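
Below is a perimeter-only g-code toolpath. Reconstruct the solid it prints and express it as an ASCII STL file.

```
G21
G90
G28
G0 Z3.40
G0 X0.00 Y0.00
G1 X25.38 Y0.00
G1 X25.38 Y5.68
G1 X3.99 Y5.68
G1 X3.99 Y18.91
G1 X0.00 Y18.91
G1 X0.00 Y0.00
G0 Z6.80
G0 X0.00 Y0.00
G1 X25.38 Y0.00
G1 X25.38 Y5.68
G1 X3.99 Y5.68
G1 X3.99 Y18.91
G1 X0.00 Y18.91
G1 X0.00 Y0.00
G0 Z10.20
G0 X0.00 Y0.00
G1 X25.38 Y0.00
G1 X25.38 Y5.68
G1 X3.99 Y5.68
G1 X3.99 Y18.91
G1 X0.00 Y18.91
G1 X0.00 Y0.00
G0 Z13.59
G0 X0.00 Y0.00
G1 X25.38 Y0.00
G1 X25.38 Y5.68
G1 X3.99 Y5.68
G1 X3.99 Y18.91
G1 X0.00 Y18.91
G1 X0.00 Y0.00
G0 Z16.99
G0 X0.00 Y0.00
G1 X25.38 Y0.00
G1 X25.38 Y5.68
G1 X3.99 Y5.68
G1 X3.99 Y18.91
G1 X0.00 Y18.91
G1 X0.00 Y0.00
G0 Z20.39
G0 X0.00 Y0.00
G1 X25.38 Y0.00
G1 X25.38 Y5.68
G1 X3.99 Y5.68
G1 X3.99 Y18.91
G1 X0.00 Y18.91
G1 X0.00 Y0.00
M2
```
solid part
  facet normal 0.0000 0.0000 -1.0000
    outer loop
      vertex 25.38 5.68 0.00
      vertex 25.38 0.00 0.00
      vertex 0.00 0.00 0.00
    endloop
  endfacet
  facet normal 0.0000 0.0000 -1.0000
    outer loop
      vertex 3.99 5.68 0.00
      vertex 25.38 5.68 0.00
      vertex 0.00 0.00 0.00
    endloop
  endfacet
  facet normal 0.0000 0.0000 -1.0000
    outer loop
      vertex 3.99 18.91 0.00
      vertex 3.99 5.68 0.00
      vertex 0.00 0.00 0.00
    endloop
  endfacet
  facet normal 0.0000 0.0000 -1.0000
    outer loop
      vertex 0.00 18.91 0.00
      vertex 3.99 18.91 0.00
      vertex 0.00 0.00 0.00
    endloop
  endfacet
  facet normal 0.0000 0.0000 1.0000
    outer loop
      vertex 0.00 0.00 20.39
      vertex 25.38 0.00 20.39
      vertex 25.38 5.68 20.39
    endloop
  endfacet
  facet normal 0.0000 0.0000 1.0000
    outer loop
      vertex 0.00 0.00 20.39
      vertex 25.38 5.68 20.39
      vertex 3.99 5.68 20.39
    endloop
  endfacet
  facet normal 0.0000 0.0000 1.0000
    outer loop
      vertex 0.00 0.00 20.39
      vertex 3.99 5.68 20.39
      vertex 3.99 18.91 20.39
    endloop
  endfacet
  facet normal 0.0000 0.0000 1.0000
    outer loop
      vertex 0.00 0.00 20.39
      vertex 3.99 18.91 20.39
      vertex 0.00 18.91 20.39
    endloop
  endfacet
  facet normal 0.0000 -1.0000 0.0000
    outer loop
      vertex 0.00 0.00 0.00
      vertex 25.38 0.00 0.00
      vertex 25.38 0.00 20.39
    endloop
  endfacet
  facet normal 0.0000 -1.0000 0.0000
    outer loop
      vertex 0.00 0.00 0.00
      vertex 25.38 0.00 20.39
      vertex 0.00 0.00 20.39
    endloop
  endfacet
  facet normal 1.0000 0.0000 0.0000
    outer loop
      vertex 25.38 0.00 0.00
      vertex 25.38 5.68 0.00
      vertex 25.38 5.68 20.39
    endloop
  endfacet
  facet normal 1.0000 0.0000 0.0000
    outer loop
      vertex 25.38 0.00 0.00
      vertex 25.38 5.68 20.39
      vertex 25.38 0.00 20.39
    endloop
  endfacet
  facet normal 0.0000 1.0000 0.0000
    outer loop
      vertex 25.38 5.68 0.00
      vertex 3.99 5.68 0.00
      vertex 3.99 5.68 20.39
    endloop
  endfacet
  facet normal 0.0000 1.0000 0.0000
    outer loop
      vertex 25.38 5.68 0.00
      vertex 3.99 5.68 20.39
      vertex 25.38 5.68 20.39
    endloop
  endfacet
  facet normal 1.0000 0.0000 0.0000
    outer loop
      vertex 3.99 5.68 0.00
      vertex 3.99 18.91 0.00
      vertex 3.99 18.91 20.39
    endloop
  endfacet
  facet normal 1.0000 0.0000 0.0000
    outer loop
      vertex 3.99 5.68 0.00
      vertex 3.99 18.91 20.39
      vertex 3.99 5.68 20.39
    endloop
  endfacet
  facet normal 0.0000 1.0000 0.0000
    outer loop
      vertex 3.99 18.91 0.00
      vertex 0.00 18.91 0.00
      vertex 0.00 18.91 20.39
    endloop
  endfacet
  facet normal 0.0000 1.0000 0.0000
    outer loop
      vertex 3.99 18.91 0.00
      vertex 0.00 18.91 20.39
      vertex 3.99 18.91 20.39
    endloop
  endfacet
  facet normal -1.0000 0.0000 0.0000
    outer loop
      vertex 0.00 18.91 0.00
      vertex 0.00 0.00 0.00
      vertex 0.00 0.00 20.39
    endloop
  endfacet
  facet normal -1.0000 0.0000 0.0000
    outer loop
      vertex 0.00 18.91 0.00
      vertex 0.00 0.00 20.39
      vertex 0.00 18.91 20.39
    endloop
  endfacet
endsolid part

The G0 Z moves step by Δz≈3.40 mm. Every layer's G1 loop is the same polygon, so the solid is a straight extrusion of it from z=0 to z≈20.4. Closing with flat bottom and top caps and triangulating gives 20 facets — an L-shaped prism: outer 25.4 × 18.9 mm, arm thicknesses ≈ 5.68 mm (horizontal) and 3.99 mm (vertical), extruded 20.4 mm in z.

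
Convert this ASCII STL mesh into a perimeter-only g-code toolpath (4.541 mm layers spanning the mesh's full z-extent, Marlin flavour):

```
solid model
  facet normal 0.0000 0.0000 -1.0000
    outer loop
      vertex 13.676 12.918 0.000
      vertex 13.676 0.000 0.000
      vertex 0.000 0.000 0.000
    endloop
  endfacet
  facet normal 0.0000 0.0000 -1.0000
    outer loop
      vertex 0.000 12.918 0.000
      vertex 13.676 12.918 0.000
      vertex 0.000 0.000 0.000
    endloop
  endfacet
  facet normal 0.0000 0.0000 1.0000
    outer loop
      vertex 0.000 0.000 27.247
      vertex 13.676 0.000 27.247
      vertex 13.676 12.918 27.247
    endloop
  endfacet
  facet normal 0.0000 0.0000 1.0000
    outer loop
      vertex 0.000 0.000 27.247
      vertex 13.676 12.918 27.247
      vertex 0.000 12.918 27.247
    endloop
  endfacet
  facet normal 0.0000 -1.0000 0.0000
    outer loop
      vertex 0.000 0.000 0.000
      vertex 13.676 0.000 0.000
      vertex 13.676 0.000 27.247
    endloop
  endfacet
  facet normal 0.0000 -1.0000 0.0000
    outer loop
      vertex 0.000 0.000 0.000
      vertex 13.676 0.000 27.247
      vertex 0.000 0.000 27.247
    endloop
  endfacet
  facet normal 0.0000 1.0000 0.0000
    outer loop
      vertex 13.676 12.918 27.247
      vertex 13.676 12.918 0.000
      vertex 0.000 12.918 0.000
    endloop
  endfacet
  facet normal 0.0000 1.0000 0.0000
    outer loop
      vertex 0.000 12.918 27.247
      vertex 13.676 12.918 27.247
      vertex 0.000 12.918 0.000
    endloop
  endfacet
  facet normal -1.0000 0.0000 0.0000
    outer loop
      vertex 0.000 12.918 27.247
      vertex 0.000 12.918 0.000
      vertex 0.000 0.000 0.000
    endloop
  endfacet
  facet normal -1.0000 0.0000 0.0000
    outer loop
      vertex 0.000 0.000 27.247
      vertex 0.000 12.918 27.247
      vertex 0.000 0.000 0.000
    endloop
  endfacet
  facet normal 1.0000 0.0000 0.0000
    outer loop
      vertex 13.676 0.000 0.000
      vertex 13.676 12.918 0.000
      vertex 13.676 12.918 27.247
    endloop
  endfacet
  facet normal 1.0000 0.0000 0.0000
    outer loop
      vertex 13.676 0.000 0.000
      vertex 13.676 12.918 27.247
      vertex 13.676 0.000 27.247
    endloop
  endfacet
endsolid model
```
; perimeter-only toolpath
G21 ; units = mm
G90 ; absolute positioning
G28 ; home
; layer 1
G0 Z4.541
G0 X0.000 Y0.000
G1 X13.676 Y0.000
G1 X13.676 Y12.918
G1 X0.000 Y12.918
G1 X0.000 Y0.000
; layer 2
G0 Z9.082
G0 X0.000 Y0.000
G1 X13.676 Y0.000
G1 X13.676 Y12.918
G1 X0.000 Y12.918
G1 X0.000 Y0.000
; layer 3
G0 Z13.623
G0 X0.000 Y0.000
G1 X13.676 Y0.000
G1 X13.676 Y12.918
G1 X0.000 Y12.918
G1 X0.000 Y0.000
; layer 4
G0 Z18.165
G0 X0.000 Y0.000
G1 X13.676 Y0.000
G1 X13.676 Y12.918
G1 X0.000 Y12.918
G1 X0.000 Y0.000
; layer 5
G0 Z22.706
G0 X0.000 Y0.000
G1 X13.676 Y0.000
G1 X13.676 Y12.918
G1 X0.000 Y12.918
G1 X0.000 Y0.000
; layer 6
G0 Z27.247
G0 X0.000 Y0.000
G1 X13.676 Y0.000
G1 X13.676 Y12.918
G1 X0.000 Y12.918
G1 X0.000 Y0.000
M2 ; end

The solid is a rectangular box, roughly 13.7 × 12.9 mm footprint and 27.2 mm tall. Slicing at Δz = 4.541 mm — 6 equal slices spanning the solid's height, so layer i sits at z = i·h/6 — gives 6 non-empty perimeters. Each is a 4-segment closed polygon; G0 lifts to the layer z and rapids to the start vertex, then G1 traces the edges.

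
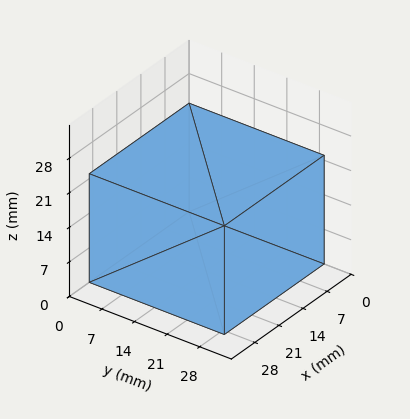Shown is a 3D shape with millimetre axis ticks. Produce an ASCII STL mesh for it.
Reading the render: the shape is a rectangular box, roughly 29 × 29 mm footprint and 22 mm tall (dimensions read to the nearest mm from the axis ticks). For the STL, each face is triangulated and given an outward normal.

solid part
  facet normal 0.0000 0.0000 -1.0000
    outer loop
      vertex 29.0 29.0 0.0
      vertex 29.0 0.0 0.0
      vertex 0.0 0.0 0.0
    endloop
  endfacet
  facet normal 0.0000 0.0000 -1.0000
    outer loop
      vertex 0.0 29.0 0.0
      vertex 29.0 29.0 0.0
      vertex 0.0 0.0 0.0
    endloop
  endfacet
  facet normal 0.0000 0.0000 1.0000
    outer loop
      vertex 0.0 0.0 22.0
      vertex 29.0 0.0 22.0
      vertex 29.0 29.0 22.0
    endloop
  endfacet
  facet normal 0.0000 0.0000 1.0000
    outer loop
      vertex 0.0 0.0 22.0
      vertex 29.0 29.0 22.0
      vertex 0.0 29.0 22.0
    endloop
  endfacet
  facet normal 0.0000 -1.0000 0.0000
    outer loop
      vertex 0.0 0.0 0.0
      vertex 29.0 0.0 0.0
      vertex 29.0 0.0 22.0
    endloop
  endfacet
  facet normal 0.0000 -1.0000 0.0000
    outer loop
      vertex 0.0 0.0 0.0
      vertex 29.0 0.0 22.0
      vertex 0.0 0.0 22.0
    endloop
  endfacet
  facet normal 0.0000 1.0000 0.0000
    outer loop
      vertex 29.0 29.0 22.0
      vertex 29.0 29.0 0.0
      vertex 0.0 29.0 0.0
    endloop
  endfacet
  facet normal 0.0000 1.0000 0.0000
    outer loop
      vertex 0.0 29.0 22.0
      vertex 29.0 29.0 22.0
      vertex 0.0 29.0 0.0
    endloop
  endfacet
  facet normal -1.0000 0.0000 0.0000
    outer loop
      vertex 0.0 29.0 22.0
      vertex 0.0 29.0 0.0
      vertex 0.0 0.0 0.0
    endloop
  endfacet
  facet normal -1.0000 0.0000 0.0000
    outer loop
      vertex 0.0 0.0 22.0
      vertex 0.0 29.0 22.0
      vertex 0.0 0.0 0.0
    endloop
  endfacet
  facet normal 1.0000 0.0000 0.0000
    outer loop
      vertex 29.0 0.0 0.0
      vertex 29.0 29.0 0.0
      vertex 29.0 29.0 22.0
    endloop
  endfacet
  facet normal 1.0000 0.0000 0.0000
    outer loop
      vertex 29.0 0.0 0.0
      vertex 29.0 29.0 22.0
      vertex 29.0 0.0 22.0
    endloop
  endfacet
endsolid part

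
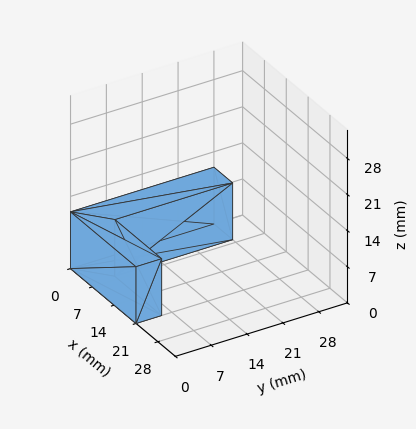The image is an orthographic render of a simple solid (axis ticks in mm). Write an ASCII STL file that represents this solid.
Reading the render: the shape is an L-shaped prism: outer 21 × 28 mm, arm thicknesses ≈ 5 mm (horizontal) and 6 mm (vertical), extruded 11 mm in z (dimensions read to the nearest mm from the axis ticks). For the STL, each face is triangulated and given an outward normal.

solid part
  facet normal 0.0000 0.0000 -1.0000
    outer loop
      vertex 21.0 5.0 0.0
      vertex 21.0 0.0 0.0
      vertex 0.0 0.0 0.0
    endloop
  endfacet
  facet normal 0.0000 0.0000 -1.0000
    outer loop
      vertex 6.0 5.0 0.0
      vertex 21.0 5.0 0.0
      vertex 0.0 0.0 0.0
    endloop
  endfacet
  facet normal 0.0000 0.0000 -1.0000
    outer loop
      vertex 6.0 28.0 0.0
      vertex 6.0 5.0 0.0
      vertex 0.0 0.0 0.0
    endloop
  endfacet
  facet normal 0.0000 0.0000 -1.0000
    outer loop
      vertex 0.0 28.0 0.0
      vertex 6.0 28.0 0.0
      vertex 0.0 0.0 0.0
    endloop
  endfacet
  facet normal 0.0000 0.0000 1.0000
    outer loop
      vertex 0.0 0.0 11.0
      vertex 21.0 0.0 11.0
      vertex 21.0 5.0 11.0
    endloop
  endfacet
  facet normal 0.0000 0.0000 1.0000
    outer loop
      vertex 0.0 0.0 11.0
      vertex 21.0 5.0 11.0
      vertex 6.0 5.0 11.0
    endloop
  endfacet
  facet normal 0.0000 0.0000 1.0000
    outer loop
      vertex 0.0 0.0 11.0
      vertex 6.0 5.0 11.0
      vertex 6.0 28.0 11.0
    endloop
  endfacet
  facet normal 0.0000 0.0000 1.0000
    outer loop
      vertex 0.0 0.0 11.0
      vertex 6.0 28.0 11.0
      vertex 0.0 28.0 11.0
    endloop
  endfacet
  facet normal 0.0000 -1.0000 0.0000
    outer loop
      vertex 0.0 0.0 0.0
      vertex 21.0 0.0 0.0
      vertex 21.0 0.0 11.0
    endloop
  endfacet
  facet normal 0.0000 -1.0000 0.0000
    outer loop
      vertex 0.0 0.0 0.0
      vertex 21.0 0.0 11.0
      vertex 0.0 0.0 11.0
    endloop
  endfacet
  facet normal 1.0000 0.0000 0.0000
    outer loop
      vertex 21.0 0.0 0.0
      vertex 21.0 5.0 0.0
      vertex 21.0 5.0 11.0
    endloop
  endfacet
  facet normal 1.0000 0.0000 0.0000
    outer loop
      vertex 21.0 0.0 0.0
      vertex 21.0 5.0 11.0
      vertex 21.0 0.0 11.0
    endloop
  endfacet
  facet normal 0.0000 1.0000 0.0000
    outer loop
      vertex 21.0 5.0 0.0
      vertex 6.0 5.0 0.0
      vertex 6.0 5.0 11.0
    endloop
  endfacet
  facet normal 0.0000 1.0000 0.0000
    outer loop
      vertex 21.0 5.0 0.0
      vertex 6.0 5.0 11.0
      vertex 21.0 5.0 11.0
    endloop
  endfacet
  facet normal 1.0000 0.0000 0.0000
    outer loop
      vertex 6.0 5.0 0.0
      vertex 6.0 28.0 0.0
      vertex 6.0 28.0 11.0
    endloop
  endfacet
  facet normal 1.0000 0.0000 0.0000
    outer loop
      vertex 6.0 5.0 0.0
      vertex 6.0 28.0 11.0
      vertex 6.0 5.0 11.0
    endloop
  endfacet
  facet normal 0.0000 1.0000 0.0000
    outer loop
      vertex 6.0 28.0 0.0
      vertex 0.0 28.0 0.0
      vertex 0.0 28.0 11.0
    endloop
  endfacet
  facet normal 0.0000 1.0000 0.0000
    outer loop
      vertex 6.0 28.0 0.0
      vertex 0.0 28.0 11.0
      vertex 6.0 28.0 11.0
    endloop
  endfacet
  facet normal -1.0000 0.0000 0.0000
    outer loop
      vertex 0.0 28.0 0.0
      vertex 0.0 0.0 0.0
      vertex 0.0 0.0 11.0
    endloop
  endfacet
  facet normal -1.0000 0.0000 0.0000
    outer loop
      vertex 0.0 28.0 0.0
      vertex 0.0 0.0 11.0
      vertex 0.0 28.0 11.0
    endloop
  endfacet
endsolid part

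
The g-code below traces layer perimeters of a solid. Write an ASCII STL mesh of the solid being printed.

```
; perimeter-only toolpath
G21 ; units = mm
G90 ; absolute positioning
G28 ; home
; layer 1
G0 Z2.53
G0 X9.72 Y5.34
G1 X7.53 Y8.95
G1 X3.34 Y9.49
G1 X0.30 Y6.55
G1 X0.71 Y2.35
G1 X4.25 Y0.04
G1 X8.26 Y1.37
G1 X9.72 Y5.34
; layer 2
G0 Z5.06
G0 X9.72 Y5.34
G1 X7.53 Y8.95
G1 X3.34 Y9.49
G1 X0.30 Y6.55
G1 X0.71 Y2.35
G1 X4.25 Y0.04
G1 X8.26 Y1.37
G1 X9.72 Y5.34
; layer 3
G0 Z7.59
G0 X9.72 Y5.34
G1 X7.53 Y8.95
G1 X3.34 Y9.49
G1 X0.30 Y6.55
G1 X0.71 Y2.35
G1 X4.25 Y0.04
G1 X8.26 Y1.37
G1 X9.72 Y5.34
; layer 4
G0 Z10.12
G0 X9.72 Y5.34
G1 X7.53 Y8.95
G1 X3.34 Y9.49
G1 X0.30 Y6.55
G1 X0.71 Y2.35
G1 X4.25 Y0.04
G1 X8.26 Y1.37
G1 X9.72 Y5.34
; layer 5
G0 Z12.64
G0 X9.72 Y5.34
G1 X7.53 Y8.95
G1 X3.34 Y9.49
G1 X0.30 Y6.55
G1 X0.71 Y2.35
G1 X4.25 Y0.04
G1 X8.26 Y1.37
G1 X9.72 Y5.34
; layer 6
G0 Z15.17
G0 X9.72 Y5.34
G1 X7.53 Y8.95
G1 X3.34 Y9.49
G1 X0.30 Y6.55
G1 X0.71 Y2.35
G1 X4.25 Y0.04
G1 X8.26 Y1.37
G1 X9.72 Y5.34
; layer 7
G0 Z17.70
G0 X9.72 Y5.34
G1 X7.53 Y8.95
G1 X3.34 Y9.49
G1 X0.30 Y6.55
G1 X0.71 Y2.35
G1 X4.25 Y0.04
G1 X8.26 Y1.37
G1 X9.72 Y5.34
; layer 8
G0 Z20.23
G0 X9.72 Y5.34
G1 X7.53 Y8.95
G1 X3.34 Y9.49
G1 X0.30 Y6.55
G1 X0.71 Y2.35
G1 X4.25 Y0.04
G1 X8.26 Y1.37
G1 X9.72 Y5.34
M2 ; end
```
solid part
  facet normal 0.0000 0.0000 -1.0000
    outer loop
      vertex 3.34 9.49 0.00
      vertex 7.53 8.95 0.00
      vertex 9.72 5.34 0.00
    endloop
  endfacet
  facet normal 0.0000 0.0000 -1.0000
    outer loop
      vertex 0.30 6.55 0.00
      vertex 3.34 9.49 0.00
      vertex 9.72 5.34 0.00
    endloop
  endfacet
  facet normal 0.0000 0.0000 -1.0000
    outer loop
      vertex 0.71 2.35 0.00
      vertex 0.30 6.55 0.00
      vertex 9.72 5.34 0.00
    endloop
  endfacet
  facet normal 0.0000 0.0000 -1.0000
    outer loop
      vertex 4.25 0.04 0.00
      vertex 0.71 2.35 0.00
      vertex 9.72 5.34 0.00
    endloop
  endfacet
  facet normal 0.0000 0.0000 -1.0000
    outer loop
      vertex 8.26 1.37 0.00
      vertex 4.25 0.04 0.00
      vertex 9.72 5.34 0.00
    endloop
  endfacet
  facet normal 0.0000 0.0000 1.0000
    outer loop
      vertex 9.72 5.34 20.23
      vertex 7.53 8.95 20.23
      vertex 3.34 9.49 20.23
    endloop
  endfacet
  facet normal 0.0000 0.0000 1.0000
    outer loop
      vertex 9.72 5.34 20.23
      vertex 3.34 9.49 20.23
      vertex 0.30 6.55 20.23
    endloop
  endfacet
  facet normal 0.0000 0.0000 1.0000
    outer loop
      vertex 9.72 5.34 20.23
      vertex 0.30 6.55 20.23
      vertex 0.71 2.35 20.23
    endloop
  endfacet
  facet normal 0.0000 0.0000 1.0000
    outer loop
      vertex 9.72 5.34 20.23
      vertex 0.71 2.35 20.23
      vertex 4.25 0.04 20.23
    endloop
  endfacet
  facet normal 0.0000 0.0000 1.0000
    outer loop
      vertex 9.72 5.34 20.23
      vertex 4.25 0.04 20.23
      vertex 8.26 1.37 20.23
    endloop
  endfacet
  facet normal 0.8550 0.5187 0.0000
    outer loop
      vertex 9.72 5.34 0.00
      vertex 7.53 8.95 0.00
      vertex 7.53 8.95 20.23
    endloop
  endfacet
  facet normal 0.8550 0.5187 0.0000
    outer loop
      vertex 9.72 5.34 0.00
      vertex 7.53 8.95 20.23
      vertex 9.72 5.34 20.23
    endloop
  endfacet
  facet normal 0.1278 0.9918 0.0000
    outer loop
      vertex 7.53 8.95 0.00
      vertex 3.34 9.49 0.00
      vertex 3.34 9.49 20.23
    endloop
  endfacet
  facet normal 0.1278 0.9918 0.0000
    outer loop
      vertex 7.53 8.95 0.00
      vertex 3.34 9.49 20.23
      vertex 7.53 8.95 20.23
    endloop
  endfacet
  facet normal -0.6952 0.7188 0.0000
    outer loop
      vertex 3.34 9.49 0.00
      vertex 0.30 6.55 0.00
      vertex 0.30 6.55 20.23
    endloop
  endfacet
  facet normal -0.6952 0.7188 0.0000
    outer loop
      vertex 3.34 9.49 0.00
      vertex 0.30 6.55 20.23
      vertex 3.34 9.49 20.23
    endloop
  endfacet
  facet normal -0.9953 -0.0972 0.0000
    outer loop
      vertex 0.30 6.55 0.00
      vertex 0.71 2.35 0.00
      vertex 0.71 2.35 20.23
    endloop
  endfacet
  facet normal -0.9953 -0.0972 0.0000
    outer loop
      vertex 0.30 6.55 0.00
      vertex 0.71 2.35 20.23
      vertex 0.30 6.55 20.23
    endloop
  endfacet
  facet normal -0.5465 -0.8375 0.0000
    outer loop
      vertex 0.71 2.35 0.00
      vertex 4.25 0.04 0.00
      vertex 4.25 0.04 20.23
    endloop
  endfacet
  facet normal -0.5465 -0.8375 0.0000
    outer loop
      vertex 0.71 2.35 0.00
      vertex 4.25 0.04 20.23
      vertex 0.71 2.35 20.23
    endloop
  endfacet
  facet normal 0.3148 -0.9492 0.0000
    outer loop
      vertex 4.25 0.04 0.00
      vertex 8.26 1.37 0.00
      vertex 8.26 1.37 20.23
    endloop
  endfacet
  facet normal 0.3148 -0.9492 0.0000
    outer loop
      vertex 4.25 0.04 0.00
      vertex 8.26 1.37 20.23
      vertex 4.25 0.04 20.23
    endloop
  endfacet
  facet normal 0.9385 -0.3452 0.0000
    outer loop
      vertex 8.26 1.37 0.00
      vertex 9.72 5.34 0.00
      vertex 9.72 5.34 20.23
    endloop
  endfacet
  facet normal 0.9385 -0.3452 0.0000
    outer loop
      vertex 8.26 1.37 0.00
      vertex 9.72 5.34 20.23
      vertex 8.26 1.37 20.23
    endloop
  endfacet
endsolid part

The G0 Z moves step by Δz≈2.53 mm. Every layer's G1 loop is the same polygon, so the solid is a straight extrusion of it from z=0 to z≈20.2. Closing with flat bottom and top caps and triangulating gives 24 facets — a regular 7-sided prism (a cylinder approximated with 7 flat sides), circumscribed radius ≈ 4.87 mm, height ≈ 20.2 mm.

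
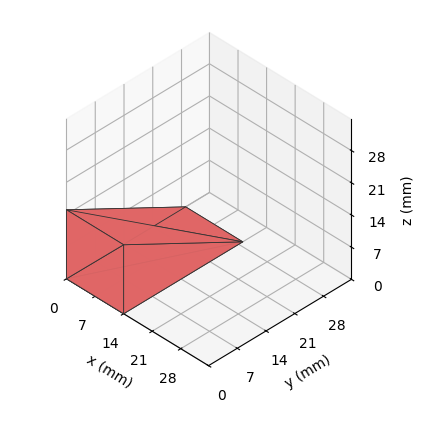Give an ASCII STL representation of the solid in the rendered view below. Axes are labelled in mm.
Reading the render: the shape is a wedge (ramp): 14 × 29 mm base, rising to 15 mm along the y=0 edge and sloping linearly to z=0 at y=29 (dimensions read to the nearest mm from the axis ticks). For the STL, each face is triangulated and given an outward normal.

solid part
  facet normal 0.0000 0.0000 -1.0000
    outer loop
      vertex 14.0 29.0 0.0
      vertex 14.0 0.0 0.0
      vertex 0.0 0.0 0.0
    endloop
  endfacet
  facet normal 0.0000 0.0000 -1.0000
    outer loop
      vertex 0.0 29.0 0.0
      vertex 14.0 29.0 0.0
      vertex 0.0 0.0 0.0
    endloop
  endfacet
  facet normal 0.0000 -1.0000 0.0000
    outer loop
      vertex 0.0 0.0 0.0
      vertex 14.0 0.0 0.0
      vertex 14.0 0.0 15.0
    endloop
  endfacet
  facet normal 0.0000 -1.0000 0.0000
    outer loop
      vertex 0.0 0.0 0.0
      vertex 14.0 0.0 15.0
      vertex 0.0 0.0 15.0
    endloop
  endfacet
  facet normal 0.0000 0.4594 0.8882
    outer loop
      vertex 0.0 0.0 15.0
      vertex 14.0 0.0 15.0
      vertex 14.0 29.0 0.0
    endloop
  endfacet
  facet normal 0.0000 0.4594 0.8882
    outer loop
      vertex 0.0 0.0 15.0
      vertex 14.0 29.0 0.0
      vertex 0.0 29.0 0.0
    endloop
  endfacet
  facet normal -1.0000 0.0000 0.0000
    outer loop
      vertex 0.0 0.0 15.0
      vertex 0.0 29.0 0.0
      vertex 0.0 0.0 0.0
    endloop
  endfacet
  facet normal 1.0000 0.0000 0.0000
    outer loop
      vertex 14.0 0.0 0.0
      vertex 14.0 29.0 0.0
      vertex 14.0 0.0 15.0
    endloop
  endfacet
endsolid part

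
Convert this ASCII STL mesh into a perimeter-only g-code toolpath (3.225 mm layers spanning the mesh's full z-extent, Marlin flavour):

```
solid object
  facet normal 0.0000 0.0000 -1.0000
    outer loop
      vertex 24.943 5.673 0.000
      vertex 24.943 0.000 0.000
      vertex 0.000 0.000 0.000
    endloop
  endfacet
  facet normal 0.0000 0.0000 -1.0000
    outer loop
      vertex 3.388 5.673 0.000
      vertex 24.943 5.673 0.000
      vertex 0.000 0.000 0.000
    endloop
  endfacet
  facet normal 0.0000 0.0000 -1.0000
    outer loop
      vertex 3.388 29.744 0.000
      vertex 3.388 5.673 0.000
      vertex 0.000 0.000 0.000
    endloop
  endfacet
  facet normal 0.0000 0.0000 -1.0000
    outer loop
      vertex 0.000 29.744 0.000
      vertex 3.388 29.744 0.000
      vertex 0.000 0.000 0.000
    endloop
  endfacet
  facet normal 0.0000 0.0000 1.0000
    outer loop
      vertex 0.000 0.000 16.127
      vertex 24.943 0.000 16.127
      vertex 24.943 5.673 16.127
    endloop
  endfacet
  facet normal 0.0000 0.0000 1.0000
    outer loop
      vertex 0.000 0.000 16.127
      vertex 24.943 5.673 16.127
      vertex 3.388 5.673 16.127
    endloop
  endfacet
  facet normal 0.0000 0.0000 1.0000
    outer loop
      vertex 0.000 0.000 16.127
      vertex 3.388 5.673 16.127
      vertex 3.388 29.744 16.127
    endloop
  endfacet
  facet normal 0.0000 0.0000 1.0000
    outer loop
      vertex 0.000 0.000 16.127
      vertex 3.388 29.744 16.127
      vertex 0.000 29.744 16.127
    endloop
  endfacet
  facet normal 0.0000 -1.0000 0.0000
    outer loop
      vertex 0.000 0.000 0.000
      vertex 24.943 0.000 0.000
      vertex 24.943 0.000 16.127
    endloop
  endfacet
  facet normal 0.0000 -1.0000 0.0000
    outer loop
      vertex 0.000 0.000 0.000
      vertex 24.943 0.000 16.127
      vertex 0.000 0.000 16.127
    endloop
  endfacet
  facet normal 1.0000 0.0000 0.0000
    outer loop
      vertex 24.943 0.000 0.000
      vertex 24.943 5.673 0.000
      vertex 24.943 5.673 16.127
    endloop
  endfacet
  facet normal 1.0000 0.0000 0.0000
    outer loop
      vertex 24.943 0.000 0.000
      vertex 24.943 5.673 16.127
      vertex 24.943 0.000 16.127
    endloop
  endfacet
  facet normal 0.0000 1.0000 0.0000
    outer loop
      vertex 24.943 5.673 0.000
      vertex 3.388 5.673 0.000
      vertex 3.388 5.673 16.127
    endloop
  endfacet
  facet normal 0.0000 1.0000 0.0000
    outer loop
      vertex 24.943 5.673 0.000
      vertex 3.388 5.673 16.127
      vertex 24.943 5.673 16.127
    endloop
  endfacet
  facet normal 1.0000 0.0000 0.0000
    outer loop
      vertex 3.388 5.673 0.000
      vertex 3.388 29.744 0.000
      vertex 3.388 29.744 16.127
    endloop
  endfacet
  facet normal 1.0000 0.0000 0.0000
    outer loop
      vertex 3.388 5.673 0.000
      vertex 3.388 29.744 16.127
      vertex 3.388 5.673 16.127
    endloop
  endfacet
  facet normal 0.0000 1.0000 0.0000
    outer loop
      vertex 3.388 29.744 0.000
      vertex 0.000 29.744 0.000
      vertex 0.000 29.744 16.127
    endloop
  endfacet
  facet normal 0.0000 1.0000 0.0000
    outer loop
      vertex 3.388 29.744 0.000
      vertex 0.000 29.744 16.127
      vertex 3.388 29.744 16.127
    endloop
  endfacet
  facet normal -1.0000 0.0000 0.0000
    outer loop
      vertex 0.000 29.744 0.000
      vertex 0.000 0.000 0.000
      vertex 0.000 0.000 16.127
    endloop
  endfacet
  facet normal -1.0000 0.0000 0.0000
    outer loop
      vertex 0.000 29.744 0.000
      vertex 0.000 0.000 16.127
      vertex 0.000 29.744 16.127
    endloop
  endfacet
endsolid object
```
; perimeter-only toolpath
G21 ; units = mm
G90 ; absolute positioning
G28 ; home
; layer 1
G0 Z3.225
G0 X0.000 Y0.000
G1 X24.943 Y0.000
G1 X24.943 Y5.673
G1 X3.388 Y5.673
G1 X3.388 Y29.744
G1 X0.000 Y29.744
G1 X0.000 Y0.000
; layer 2
G0 Z6.451
G0 X0.000 Y0.000
G1 X24.943 Y0.000
G1 X24.943 Y5.673
G1 X3.388 Y5.673
G1 X3.388 Y29.744
G1 X0.000 Y29.744
G1 X0.000 Y0.000
; layer 3
G0 Z9.676
G0 X0.000 Y0.000
G1 X24.943 Y0.000
G1 X24.943 Y5.673
G1 X3.388 Y5.673
G1 X3.388 Y29.744
G1 X0.000 Y29.744
G1 X0.000 Y0.000
; layer 4
G0 Z12.902
G0 X0.000 Y0.000
G1 X24.943 Y0.000
G1 X24.943 Y5.673
G1 X3.388 Y5.673
G1 X3.388 Y29.744
G1 X0.000 Y29.744
G1 X0.000 Y0.000
; layer 5
G0 Z16.127
G0 X0.000 Y0.000
G1 X24.943 Y0.000
G1 X24.943 Y5.673
G1 X3.388 Y5.673
G1 X3.388 Y29.744
G1 X0.000 Y29.744
G1 X0.000 Y0.000
M2 ; end

The solid is an L-shaped prism: outer 24.9 × 29.7 mm, arm thicknesses ≈ 5.67 mm (horizontal) and 3.39 mm (vertical), extruded 16.1 mm in z. Slicing at Δz = 3.225 mm — 5 equal slices spanning the solid's height, so layer i sits at z = i·h/5 — gives 5 non-empty perimeters. Each is a 6-segment closed polygon; G0 lifts to the layer z and rapids to the start vertex, then G1 traces the edges.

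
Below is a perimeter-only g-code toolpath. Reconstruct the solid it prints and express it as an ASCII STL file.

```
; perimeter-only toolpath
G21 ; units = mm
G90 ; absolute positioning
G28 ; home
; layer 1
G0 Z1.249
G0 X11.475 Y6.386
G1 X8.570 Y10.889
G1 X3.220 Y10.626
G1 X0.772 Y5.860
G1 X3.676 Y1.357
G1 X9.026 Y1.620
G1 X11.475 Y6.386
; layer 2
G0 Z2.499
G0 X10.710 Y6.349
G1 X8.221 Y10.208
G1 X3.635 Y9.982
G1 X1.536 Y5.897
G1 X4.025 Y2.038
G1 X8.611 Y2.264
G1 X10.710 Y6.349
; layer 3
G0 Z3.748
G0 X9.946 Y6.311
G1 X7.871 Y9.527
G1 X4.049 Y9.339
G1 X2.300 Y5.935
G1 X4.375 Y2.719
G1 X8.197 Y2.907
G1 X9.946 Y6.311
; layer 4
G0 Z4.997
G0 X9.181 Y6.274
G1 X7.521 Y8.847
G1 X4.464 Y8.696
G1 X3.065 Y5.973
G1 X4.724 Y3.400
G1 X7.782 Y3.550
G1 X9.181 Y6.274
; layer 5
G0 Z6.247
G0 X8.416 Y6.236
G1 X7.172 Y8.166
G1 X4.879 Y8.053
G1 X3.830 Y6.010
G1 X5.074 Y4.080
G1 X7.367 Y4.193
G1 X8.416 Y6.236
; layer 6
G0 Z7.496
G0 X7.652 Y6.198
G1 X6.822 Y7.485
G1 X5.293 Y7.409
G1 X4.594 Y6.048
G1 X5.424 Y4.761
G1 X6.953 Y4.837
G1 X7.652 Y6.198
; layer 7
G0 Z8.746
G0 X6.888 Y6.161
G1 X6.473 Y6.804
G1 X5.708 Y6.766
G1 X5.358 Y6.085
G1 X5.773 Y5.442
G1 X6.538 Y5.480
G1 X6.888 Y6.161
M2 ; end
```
solid part
  facet normal 0.0000 0.0000 -1.0000
    outer loop
      vertex 2.805 11.269 0.000
      vertex 8.920 11.570 0.000
      vertex 12.239 6.424 0.000
    endloop
  endfacet
  facet normal 0.0000 0.0000 -1.0000
    outer loop
      vertex 0.007 5.822 0.000
      vertex 2.805 11.269 0.000
      vertex 12.239 6.424 0.000
    endloop
  endfacet
  facet normal 0.0000 0.0000 -1.0000
    outer loop
      vertex 3.326 0.676 0.000
      vertex 0.007 5.822 0.000
      vertex 12.239 6.424 0.000
    endloop
  endfacet
  facet normal 0.0000 0.0000 -1.0000
    outer loop
      vertex 9.441 0.977 0.000
      vertex 3.326 0.676 0.000
      vertex 12.239 6.424 0.000
    endloop
  endfacet
  facet normal 0.7424 0.4788 0.4687
    outer loop
      vertex 12.239 6.424 0.000
      vertex 8.920 11.570 0.000
      vertex 6.123 6.123 9.995
    endloop
  endfacet
  facet normal -0.0434 0.8823 0.4687
    outer loop
      vertex 8.920 11.570 0.000
      vertex 2.805 11.269 0.000
      vertex 6.123 6.123 9.995
    endloop
  endfacet
  facet normal -0.7858 0.4036 0.4687
    outer loop
      vertex 2.805 11.269 0.000
      vertex 0.007 5.822 0.000
      vertex 6.123 6.123 9.995
    endloop
  endfacet
  facet normal -0.7424 -0.4788 0.4687
    outer loop
      vertex 0.007 5.822 0.000
      vertex 3.326 0.676 0.000
      vertex 6.123 6.123 9.995
    endloop
  endfacet
  facet normal 0.0434 -0.8823 0.4687
    outer loop
      vertex 3.326 0.676 0.000
      vertex 9.441 0.977 0.000
      vertex 6.123 6.123 9.995
    endloop
  endfacet
  facet normal 0.7858 -0.4036 0.4687
    outer loop
      vertex 9.441 0.977 0.000
      vertex 12.239 6.424 0.000
      vertex 6.123 6.123 9.995
    endloop
  endfacet
endsolid part

The G0 Z moves step by Δz≈1.249 mm. The G1 loops shrink linearly with z, so the solid tapers from its base footprint up to z≈9.99. Closing with a flat bottom cap and the tapered top and triangulating gives 10 facets — a regular 6-sided pyramid, base circumscribed radius ≈ 6.12 mm, apex at z ≈ 9.99 mm.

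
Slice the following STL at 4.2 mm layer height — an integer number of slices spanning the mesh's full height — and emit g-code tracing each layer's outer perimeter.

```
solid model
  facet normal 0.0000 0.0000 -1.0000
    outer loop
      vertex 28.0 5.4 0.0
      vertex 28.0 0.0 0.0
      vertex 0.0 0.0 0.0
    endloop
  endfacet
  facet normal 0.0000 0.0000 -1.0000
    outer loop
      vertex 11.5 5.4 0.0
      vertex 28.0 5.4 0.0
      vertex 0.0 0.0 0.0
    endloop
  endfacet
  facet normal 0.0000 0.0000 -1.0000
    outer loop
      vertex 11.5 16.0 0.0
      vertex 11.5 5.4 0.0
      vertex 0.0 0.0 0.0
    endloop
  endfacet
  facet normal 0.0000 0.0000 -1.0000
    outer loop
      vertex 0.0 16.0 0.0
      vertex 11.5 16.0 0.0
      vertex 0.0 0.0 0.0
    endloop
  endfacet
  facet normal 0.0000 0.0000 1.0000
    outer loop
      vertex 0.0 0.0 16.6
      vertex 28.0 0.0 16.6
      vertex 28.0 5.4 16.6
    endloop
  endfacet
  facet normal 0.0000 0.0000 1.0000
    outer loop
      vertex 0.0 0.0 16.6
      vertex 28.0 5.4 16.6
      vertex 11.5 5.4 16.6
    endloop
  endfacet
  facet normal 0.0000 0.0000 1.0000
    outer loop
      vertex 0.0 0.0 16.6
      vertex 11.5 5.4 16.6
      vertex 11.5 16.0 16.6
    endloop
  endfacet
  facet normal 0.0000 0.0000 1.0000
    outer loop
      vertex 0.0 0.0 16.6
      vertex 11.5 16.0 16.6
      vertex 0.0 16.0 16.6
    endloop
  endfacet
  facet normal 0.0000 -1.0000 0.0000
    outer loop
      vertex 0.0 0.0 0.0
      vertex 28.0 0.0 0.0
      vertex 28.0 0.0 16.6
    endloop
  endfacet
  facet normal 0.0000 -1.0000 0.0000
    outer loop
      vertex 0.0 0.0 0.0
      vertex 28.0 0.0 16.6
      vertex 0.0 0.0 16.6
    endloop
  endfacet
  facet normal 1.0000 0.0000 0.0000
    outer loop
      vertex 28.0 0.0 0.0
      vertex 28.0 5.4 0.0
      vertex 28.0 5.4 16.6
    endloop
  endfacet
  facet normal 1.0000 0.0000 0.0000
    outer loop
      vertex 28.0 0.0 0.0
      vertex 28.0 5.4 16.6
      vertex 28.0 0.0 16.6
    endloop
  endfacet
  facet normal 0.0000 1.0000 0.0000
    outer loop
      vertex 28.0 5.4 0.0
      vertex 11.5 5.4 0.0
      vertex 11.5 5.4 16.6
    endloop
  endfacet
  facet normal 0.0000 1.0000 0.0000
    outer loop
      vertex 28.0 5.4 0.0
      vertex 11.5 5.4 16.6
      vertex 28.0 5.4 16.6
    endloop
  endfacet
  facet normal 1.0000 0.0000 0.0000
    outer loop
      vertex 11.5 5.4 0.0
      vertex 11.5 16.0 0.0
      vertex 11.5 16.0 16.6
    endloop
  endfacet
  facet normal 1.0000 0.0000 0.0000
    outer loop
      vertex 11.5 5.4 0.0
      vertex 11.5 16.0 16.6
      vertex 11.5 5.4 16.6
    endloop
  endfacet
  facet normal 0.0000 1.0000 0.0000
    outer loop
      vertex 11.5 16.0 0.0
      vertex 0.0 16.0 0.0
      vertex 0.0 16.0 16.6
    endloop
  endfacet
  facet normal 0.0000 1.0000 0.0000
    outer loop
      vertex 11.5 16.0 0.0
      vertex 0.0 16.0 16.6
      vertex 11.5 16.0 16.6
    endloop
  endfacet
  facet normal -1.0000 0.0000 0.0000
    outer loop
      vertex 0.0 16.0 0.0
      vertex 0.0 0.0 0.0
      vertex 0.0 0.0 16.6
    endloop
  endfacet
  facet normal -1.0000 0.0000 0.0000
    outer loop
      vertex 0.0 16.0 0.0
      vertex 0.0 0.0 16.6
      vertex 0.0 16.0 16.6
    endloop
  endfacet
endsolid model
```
; perimeter-only toolpath
G21 ; units = mm
G90 ; absolute positioning
G28 ; home
; layer 1
G0 Z4.2
G0 X0.0 Y0.0
G1 X28.0 Y0.0
G1 X28.0 Y5.4
G1 X11.5 Y5.4
G1 X11.5 Y16.0
G1 X0.0 Y16.0
G1 X0.0 Y0.0
; layer 2
G0 Z8.3
G0 X0.0 Y0.0
G1 X28.0 Y0.0
G1 X28.0 Y5.4
G1 X11.5 Y5.4
G1 X11.5 Y16.0
G1 X0.0 Y16.0
G1 X0.0 Y0.0
; layer 3
G0 Z12.5
G0 X0.0 Y0.0
G1 X28.0 Y0.0
G1 X28.0 Y5.4
G1 X11.5 Y5.4
G1 X11.5 Y16.0
G1 X0.0 Y16.0
G1 X0.0 Y0.0
; layer 4
G0 Z16.6
G0 X0.0 Y0.0
G1 X28.0 Y0.0
G1 X28.0 Y5.4
G1 X11.5 Y5.4
G1 X11.5 Y16.0
G1 X0.0 Y16.0
G1 X0.0 Y0.0
M2 ; end

The solid is an L-shaped prism: outer 28 × 16 mm, arm thicknesses ≈ 5.4 mm (horizontal) and 11.5 mm (vertical), extruded 16.6 mm in z. Slicing at Δz = 4.2 mm — 4 equal slices spanning the solid's height, so layer i sits at z = i·h/4 — gives 4 non-empty perimeters. Each is a 6-segment closed polygon; G0 lifts to the layer z and rapids to the start vertex, then G1 traces the edges.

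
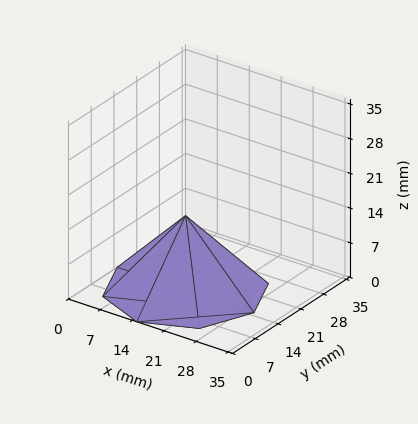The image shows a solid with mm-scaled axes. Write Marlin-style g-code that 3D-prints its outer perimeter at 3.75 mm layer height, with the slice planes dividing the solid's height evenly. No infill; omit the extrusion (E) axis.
Reading the render: the shape is a regular 8-sided pyramid, base circumscribed radius ≈ 15 mm, apex at z ≈ 15 mm (dimensions read to the nearest mm from the axis ticks). For the g-code, the solid's height is divided into equal slices at the stated Δz and each level perimeter traced with G1 moves after a G0 lift.

; perimeter-only toolpath
G21 ; units = mm
G90 ; absolute positioning
G28 ; home
; layer 1
G0 Z3.75
G0 X26.25 Y15.00
G1 X22.96 Y22.96
G1 X15.00 Y26.25
G1 X7.04 Y22.96
G1 X3.75 Y15.00
G1 X7.04 Y7.04
G1 X15.00 Y3.75
G1 X22.96 Y7.04
G1 X26.25 Y15.00
; layer 2
G0 Z7.50
G0 X22.50 Y15.00
G1 X20.30 Y20.30
G1 X15.00 Y22.50
G1 X9.70 Y20.30
G1 X7.50 Y15.00
G1 X9.70 Y9.70
G1 X15.00 Y7.50
G1 X20.30 Y9.70
G1 X22.50 Y15.00
; layer 3
G0 Z11.25
G0 X18.75 Y15.00
G1 X17.65 Y17.65
G1 X15.00 Y18.75
G1 X12.35 Y17.65
G1 X11.25 Y15.00
G1 X12.35 Y12.35
G1 X15.00 Y11.25
G1 X17.65 Y12.35
G1 X18.75 Y15.00
M2 ; end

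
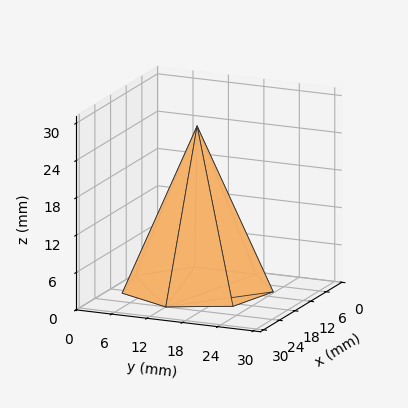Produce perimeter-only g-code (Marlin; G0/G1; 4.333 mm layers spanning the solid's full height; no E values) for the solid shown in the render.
Reading the render: the shape is a regular 7-sided pyramid, base circumscribed radius ≈ 12 mm, apex at z ≈ 26 mm (dimensions read to the nearest mm from the axis ticks). For the g-code, the solid's height is divided into equal slices at the stated Δz and each level perimeter traced with G1 moves after a G0 lift.

; perimeter-only toolpath
G21 ; units = mm
G90 ; absolute positioning
G28 ; home
; layer 1
G0 Z4.333
G0 X22.000 Y12.000
G1 X18.235 Y19.818
G1 X9.775 Y21.749
G1 X2.990 Y16.339
G1 X2.990 Y7.661
G1 X9.775 Y2.251
G1 X18.235 Y4.182
G1 X22.000 Y12.000
; layer 2
G0 Z8.667
G0 X20.000 Y12.000
G1 X16.988 Y18.255
G1 X10.220 Y19.799
G1 X4.792 Y15.471
G1 X4.792 Y8.529
G1 X10.220 Y4.201
G1 X16.988 Y5.745
G1 X20.000 Y12.000
; layer 3
G0 Z13.000
G0 X18.000 Y12.000
G1 X15.741 Y16.691
G1 X10.665 Y17.849
G1 X6.594 Y14.604
G1 X6.594 Y9.396
G1 X10.665 Y6.151
G1 X15.741 Y7.309
G1 X18.000 Y12.000
; layer 4
G0 Z17.333
G0 X16.000 Y12.000
G1 X14.494 Y15.127
G1 X11.110 Y15.900
G1 X8.396 Y13.736
G1 X8.396 Y10.264
G1 X11.110 Y8.100
G1 X14.494 Y8.873
G1 X16.000 Y12.000
; layer 5
G0 Z21.667
G0 X14.000 Y12.000
G1 X13.247 Y13.564
G1 X11.555 Y13.950
G1 X10.198 Y12.868
G1 X10.198 Y11.132
G1 X11.555 Y10.050
G1 X13.247 Y10.436
G1 X14.000 Y12.000
M2 ; end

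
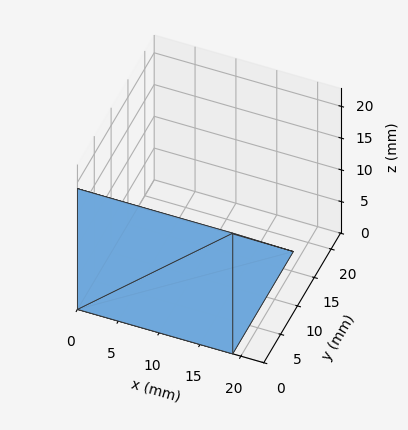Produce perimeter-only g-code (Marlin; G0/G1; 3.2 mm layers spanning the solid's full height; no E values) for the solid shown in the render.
Reading the render: the shape is a wedge (ramp): 19 × 18 mm base, rising to 19 mm along the y=0 edge and sloping linearly to z=0 at y=18 (dimensions read to the nearest mm from the axis ticks). For the g-code, the solid's height is divided into equal slices at the stated Δz and each level perimeter traced with G1 moves after a G0 lift.

; perimeter-only toolpath
G21 ; units = mm
G90 ; absolute positioning
G28 ; home
; layer 1
G0 Z3.2
G0 X0.0 Y0.0
G1 X19.0 Y0.0
G1 X19.0 Y15.0
G1 X0.0 Y15.0
G1 X0.0 Y0.0
; layer 2
G0 Z6.3
G0 X0.0 Y0.0
G1 X19.0 Y0.0
G1 X19.0 Y12.0
G1 X0.0 Y12.0
G1 X0.0 Y0.0
; layer 3
G0 Z9.5
G0 X0.0 Y0.0
G1 X19.0 Y0.0
G1 X19.0 Y9.0
G1 X0.0 Y9.0
G1 X0.0 Y0.0
; layer 4
G0 Z12.7
G0 X0.0 Y0.0
G1 X19.0 Y0.0
G1 X19.0 Y6.0
G1 X0.0 Y6.0
G1 X0.0 Y0.0
; layer 5
G0 Z15.8
G0 X0.0 Y0.0
G1 X19.0 Y0.0
G1 X19.0 Y3.0
G1 X0.0 Y3.0
G1 X0.0 Y0.0
M2 ; end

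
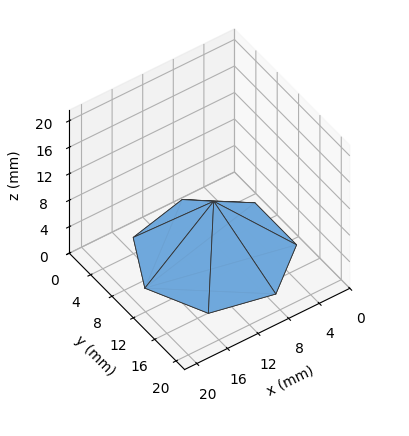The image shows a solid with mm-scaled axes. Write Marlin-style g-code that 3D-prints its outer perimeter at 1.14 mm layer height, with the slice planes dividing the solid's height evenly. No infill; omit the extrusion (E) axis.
Reading the render: the shape is a regular 7-sided pyramid, base circumscribed radius ≈ 9 mm, apex at z ≈ 8 mm (dimensions read to the nearest mm from the axis ticks). For the g-code, the solid's height is divided into equal slices at the stated Δz and each level perimeter traced with G1 moves after a G0 lift.

; perimeter-only toolpath
G21 ; units = mm
G90 ; absolute positioning
G28 ; home
; layer 1
G0 Z1.14
G0 X16.71 Y9.00
G1 X13.81 Y15.03
G1 X7.29 Y16.52
G1 X2.05 Y12.34
G1 X2.05 Y5.66
G1 X7.29 Y1.48
G1 X13.81 Y2.97
G1 X16.71 Y9.00
; layer 2
G0 Z2.29
G0 X15.43 Y9.00
G1 X13.01 Y14.03
G1 X7.57 Y15.26
G1 X3.21 Y11.79
G1 X3.21 Y6.21
G1 X7.57 Y2.74
G1 X13.01 Y3.97
G1 X15.43 Y9.00
; layer 3
G0 Z3.43
G0 X14.14 Y9.00
G1 X12.21 Y13.02
G1 X7.86 Y14.01
G1 X4.37 Y11.23
G1 X4.37 Y6.77
G1 X7.86 Y3.99
G1 X12.21 Y4.98
G1 X14.14 Y9.00
; layer 4
G0 Z4.57
G0 X12.86 Y9.00
G1 X11.40 Y12.02
G1 X8.14 Y12.76
G1 X5.52 Y10.67
G1 X5.52 Y7.33
G1 X8.14 Y5.24
G1 X11.40 Y5.98
G1 X12.86 Y9.00
; layer 5
G0 Z5.71
G0 X11.57 Y9.00
G1 X10.60 Y11.01
G1 X8.43 Y11.51
G1 X6.68 Y10.11
G1 X6.68 Y7.89
G1 X8.43 Y6.49
G1 X10.60 Y6.99
G1 X11.57 Y9.00
; layer 6
G0 Z6.86
G0 X10.29 Y9.00
G1 X9.80 Y10.01
G1 X8.71 Y10.25
G1 X7.84 Y9.56
G1 X7.84 Y8.44
G1 X8.71 Y7.75
G1 X9.80 Y7.99
G1 X10.29 Y9.00
M2 ; end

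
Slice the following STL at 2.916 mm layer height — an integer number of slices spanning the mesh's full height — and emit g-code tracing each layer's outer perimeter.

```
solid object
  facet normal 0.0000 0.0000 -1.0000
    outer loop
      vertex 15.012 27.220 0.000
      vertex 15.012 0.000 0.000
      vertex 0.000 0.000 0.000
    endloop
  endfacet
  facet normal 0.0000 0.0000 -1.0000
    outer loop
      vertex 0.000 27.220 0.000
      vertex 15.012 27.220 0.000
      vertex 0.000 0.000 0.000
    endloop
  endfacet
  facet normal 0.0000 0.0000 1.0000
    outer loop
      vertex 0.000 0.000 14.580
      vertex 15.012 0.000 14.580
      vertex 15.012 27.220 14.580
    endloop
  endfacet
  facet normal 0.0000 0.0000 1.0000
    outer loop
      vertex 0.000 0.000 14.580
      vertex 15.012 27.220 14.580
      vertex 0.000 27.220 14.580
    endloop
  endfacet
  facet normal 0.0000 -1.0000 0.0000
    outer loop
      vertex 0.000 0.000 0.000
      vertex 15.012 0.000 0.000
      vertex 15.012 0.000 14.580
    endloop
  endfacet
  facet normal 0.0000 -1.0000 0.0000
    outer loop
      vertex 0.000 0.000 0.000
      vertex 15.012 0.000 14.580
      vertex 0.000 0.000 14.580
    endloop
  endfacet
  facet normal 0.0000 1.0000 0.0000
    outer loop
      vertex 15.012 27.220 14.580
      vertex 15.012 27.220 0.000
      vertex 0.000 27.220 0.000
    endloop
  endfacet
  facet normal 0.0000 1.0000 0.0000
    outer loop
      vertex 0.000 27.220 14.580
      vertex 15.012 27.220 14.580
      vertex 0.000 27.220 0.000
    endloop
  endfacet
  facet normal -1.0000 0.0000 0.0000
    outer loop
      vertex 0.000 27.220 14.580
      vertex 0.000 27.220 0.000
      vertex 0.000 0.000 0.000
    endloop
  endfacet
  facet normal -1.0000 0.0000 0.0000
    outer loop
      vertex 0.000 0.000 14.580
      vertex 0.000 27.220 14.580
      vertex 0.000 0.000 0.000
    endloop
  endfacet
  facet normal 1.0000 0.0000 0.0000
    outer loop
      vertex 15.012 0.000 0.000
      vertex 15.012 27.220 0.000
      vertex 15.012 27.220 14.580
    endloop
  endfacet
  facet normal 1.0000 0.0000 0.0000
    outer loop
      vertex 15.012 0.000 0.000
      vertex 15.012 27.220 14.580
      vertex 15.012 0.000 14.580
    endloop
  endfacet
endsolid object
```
; perimeter-only toolpath
G21 ; units = mm
G90 ; absolute positioning
G28 ; home
; layer 1
G0 Z2.916
G0 X0.000 Y0.000
G1 X15.012 Y0.000
G1 X15.012 Y27.220
G1 X0.000 Y27.220
G1 X0.000 Y0.000
; layer 2
G0 Z5.832
G0 X0.000 Y0.000
G1 X15.012 Y0.000
G1 X15.012 Y27.220
G1 X0.000 Y27.220
G1 X0.000 Y0.000
; layer 3
G0 Z8.748
G0 X0.000 Y0.000
G1 X15.012 Y0.000
G1 X15.012 Y27.220
G1 X0.000 Y27.220
G1 X0.000 Y0.000
; layer 4
G0 Z11.664
G0 X0.000 Y0.000
G1 X15.012 Y0.000
G1 X15.012 Y27.220
G1 X0.000 Y27.220
G1 X0.000 Y0.000
; layer 5
G0 Z14.580
G0 X0.000 Y0.000
G1 X15.012 Y0.000
G1 X15.012 Y27.220
G1 X0.000 Y27.220
G1 X0.000 Y0.000
M2 ; end

The solid is a rectangular box, roughly 15 × 27.2 mm footprint and 14.6 mm tall. Slicing at Δz = 2.916 mm — 5 equal slices spanning the solid's height, so layer i sits at z = i·h/5 — gives 5 non-empty perimeters. Each is a 4-segment closed polygon; G0 lifts to the layer z and rapids to the start vertex, then G1 traces the edges.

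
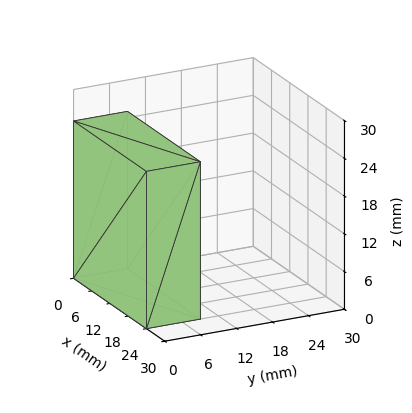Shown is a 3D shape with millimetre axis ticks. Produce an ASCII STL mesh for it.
Reading the render: the shape is a rectangular box, roughly 24 × 9 mm footprint and 25 mm tall (dimensions read to the nearest mm from the axis ticks). For the STL, each face is triangulated and given an outward normal.

solid part
  facet normal 0.0000 0.0000 -1.0000
    outer loop
      vertex 24.0 9.0 0.0
      vertex 24.0 0.0 0.0
      vertex 0.0 0.0 0.0
    endloop
  endfacet
  facet normal 0.0000 0.0000 -1.0000
    outer loop
      vertex 0.0 9.0 0.0
      vertex 24.0 9.0 0.0
      vertex 0.0 0.0 0.0
    endloop
  endfacet
  facet normal 0.0000 0.0000 1.0000
    outer loop
      vertex 0.0 0.0 25.0
      vertex 24.0 0.0 25.0
      vertex 24.0 9.0 25.0
    endloop
  endfacet
  facet normal 0.0000 0.0000 1.0000
    outer loop
      vertex 0.0 0.0 25.0
      vertex 24.0 9.0 25.0
      vertex 0.0 9.0 25.0
    endloop
  endfacet
  facet normal 0.0000 -1.0000 0.0000
    outer loop
      vertex 0.0 0.0 0.0
      vertex 24.0 0.0 0.0
      vertex 24.0 0.0 25.0
    endloop
  endfacet
  facet normal 0.0000 -1.0000 0.0000
    outer loop
      vertex 0.0 0.0 0.0
      vertex 24.0 0.0 25.0
      vertex 0.0 0.0 25.0
    endloop
  endfacet
  facet normal 0.0000 1.0000 0.0000
    outer loop
      vertex 24.0 9.0 25.0
      vertex 24.0 9.0 0.0
      vertex 0.0 9.0 0.0
    endloop
  endfacet
  facet normal 0.0000 1.0000 0.0000
    outer loop
      vertex 0.0 9.0 25.0
      vertex 24.0 9.0 25.0
      vertex 0.0 9.0 0.0
    endloop
  endfacet
  facet normal -1.0000 0.0000 0.0000
    outer loop
      vertex 0.0 9.0 25.0
      vertex 0.0 9.0 0.0
      vertex 0.0 0.0 0.0
    endloop
  endfacet
  facet normal -1.0000 0.0000 0.0000
    outer loop
      vertex 0.0 0.0 25.0
      vertex 0.0 9.0 25.0
      vertex 0.0 0.0 0.0
    endloop
  endfacet
  facet normal 1.0000 0.0000 0.0000
    outer loop
      vertex 24.0 0.0 0.0
      vertex 24.0 9.0 0.0
      vertex 24.0 9.0 25.0
    endloop
  endfacet
  facet normal 1.0000 0.0000 0.0000
    outer loop
      vertex 24.0 0.0 0.0
      vertex 24.0 9.0 25.0
      vertex 24.0 0.0 25.0
    endloop
  endfacet
endsolid part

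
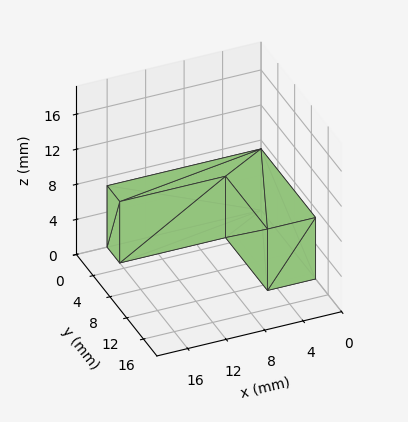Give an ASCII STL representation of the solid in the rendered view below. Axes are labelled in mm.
Reading the render: the shape is an L-shaped prism: outer 16 × 13 mm, arm thicknesses ≈ 3 mm (horizontal) and 5 mm (vertical), extruded 7 mm in z (dimensions read to the nearest mm from the axis ticks). For the STL, each face is triangulated and given an outward normal.

solid part
  facet normal 0.0000 0.0000 -1.0000
    outer loop
      vertex 16.00 3.00 0.00
      vertex 16.00 0.00 0.00
      vertex 0.00 0.00 0.00
    endloop
  endfacet
  facet normal 0.0000 0.0000 -1.0000
    outer loop
      vertex 5.00 3.00 0.00
      vertex 16.00 3.00 0.00
      vertex 0.00 0.00 0.00
    endloop
  endfacet
  facet normal 0.0000 0.0000 -1.0000
    outer loop
      vertex 5.00 13.00 0.00
      vertex 5.00 3.00 0.00
      vertex 0.00 0.00 0.00
    endloop
  endfacet
  facet normal 0.0000 0.0000 -1.0000
    outer loop
      vertex 0.00 13.00 0.00
      vertex 5.00 13.00 0.00
      vertex 0.00 0.00 0.00
    endloop
  endfacet
  facet normal 0.0000 0.0000 1.0000
    outer loop
      vertex 0.00 0.00 7.00
      vertex 16.00 0.00 7.00
      vertex 16.00 3.00 7.00
    endloop
  endfacet
  facet normal 0.0000 0.0000 1.0000
    outer loop
      vertex 0.00 0.00 7.00
      vertex 16.00 3.00 7.00
      vertex 5.00 3.00 7.00
    endloop
  endfacet
  facet normal 0.0000 0.0000 1.0000
    outer loop
      vertex 0.00 0.00 7.00
      vertex 5.00 3.00 7.00
      vertex 5.00 13.00 7.00
    endloop
  endfacet
  facet normal 0.0000 0.0000 1.0000
    outer loop
      vertex 0.00 0.00 7.00
      vertex 5.00 13.00 7.00
      vertex 0.00 13.00 7.00
    endloop
  endfacet
  facet normal 0.0000 -1.0000 0.0000
    outer loop
      vertex 0.00 0.00 0.00
      vertex 16.00 0.00 0.00
      vertex 16.00 0.00 7.00
    endloop
  endfacet
  facet normal 0.0000 -1.0000 0.0000
    outer loop
      vertex 0.00 0.00 0.00
      vertex 16.00 0.00 7.00
      vertex 0.00 0.00 7.00
    endloop
  endfacet
  facet normal 1.0000 0.0000 0.0000
    outer loop
      vertex 16.00 0.00 0.00
      vertex 16.00 3.00 0.00
      vertex 16.00 3.00 7.00
    endloop
  endfacet
  facet normal 1.0000 0.0000 0.0000
    outer loop
      vertex 16.00 0.00 0.00
      vertex 16.00 3.00 7.00
      vertex 16.00 0.00 7.00
    endloop
  endfacet
  facet normal 0.0000 1.0000 0.0000
    outer loop
      vertex 16.00 3.00 0.00
      vertex 5.00 3.00 0.00
      vertex 5.00 3.00 7.00
    endloop
  endfacet
  facet normal 0.0000 1.0000 0.0000
    outer loop
      vertex 16.00 3.00 0.00
      vertex 5.00 3.00 7.00
      vertex 16.00 3.00 7.00
    endloop
  endfacet
  facet normal 1.0000 0.0000 0.0000
    outer loop
      vertex 5.00 3.00 0.00
      vertex 5.00 13.00 0.00
      vertex 5.00 13.00 7.00
    endloop
  endfacet
  facet normal 1.0000 0.0000 0.0000
    outer loop
      vertex 5.00 3.00 0.00
      vertex 5.00 13.00 7.00
      vertex 5.00 3.00 7.00
    endloop
  endfacet
  facet normal 0.0000 1.0000 0.0000
    outer loop
      vertex 5.00 13.00 0.00
      vertex 0.00 13.00 0.00
      vertex 0.00 13.00 7.00
    endloop
  endfacet
  facet normal 0.0000 1.0000 0.0000
    outer loop
      vertex 5.00 13.00 0.00
      vertex 0.00 13.00 7.00
      vertex 5.00 13.00 7.00
    endloop
  endfacet
  facet normal -1.0000 0.0000 0.0000
    outer loop
      vertex 0.00 13.00 0.00
      vertex 0.00 0.00 0.00
      vertex 0.00 0.00 7.00
    endloop
  endfacet
  facet normal -1.0000 0.0000 0.0000
    outer loop
      vertex 0.00 13.00 0.00
      vertex 0.00 0.00 7.00
      vertex 0.00 13.00 7.00
    endloop
  endfacet
endsolid part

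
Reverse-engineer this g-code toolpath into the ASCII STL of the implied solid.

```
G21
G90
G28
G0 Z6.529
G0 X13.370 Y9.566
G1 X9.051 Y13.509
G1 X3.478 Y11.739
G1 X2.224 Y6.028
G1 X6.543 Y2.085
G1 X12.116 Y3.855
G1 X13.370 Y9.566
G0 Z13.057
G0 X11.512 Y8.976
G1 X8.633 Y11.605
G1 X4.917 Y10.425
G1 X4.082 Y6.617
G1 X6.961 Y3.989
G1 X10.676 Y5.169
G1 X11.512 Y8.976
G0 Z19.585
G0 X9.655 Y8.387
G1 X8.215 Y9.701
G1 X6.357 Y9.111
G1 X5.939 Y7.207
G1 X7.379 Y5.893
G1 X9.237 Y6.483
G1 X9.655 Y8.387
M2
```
solid part
  facet normal 0.0000 0.0000 -1.0000
    outer loop
      vertex 2.038 13.053 0.000
      vertex 9.469 15.413 0.000
      vertex 15.228 10.156 0.000
    endloop
  endfacet
  facet normal 0.0000 0.0000 -1.0000
    outer loop
      vertex 0.366 5.438 0.000
      vertex 2.038 13.053 0.000
      vertex 15.228 10.156 0.000
    endloop
  endfacet
  facet normal 0.0000 0.0000 -1.0000
    outer loop
      vertex 6.125 0.181 0.000
      vertex 0.366 5.438 0.000
      vertex 15.228 10.156 0.000
    endloop
  endfacet
  facet normal 0.0000 0.0000 -1.0000
    outer loop
      vertex 13.556 2.541 0.000
      vertex 6.125 0.181 0.000
      vertex 15.228 10.156 0.000
    endloop
  endfacet
  facet normal 0.6527 0.7150 0.2503
    outer loop
      vertex 15.228 10.156 0.000
      vertex 9.469 15.413 0.000
      vertex 7.797 7.797 26.114
    endloop
  endfacet
  facet normal -0.2931 0.9227 0.2503
    outer loop
      vertex 9.469 15.413 0.000
      vertex 2.038 13.053 0.000
      vertex 7.797 7.797 26.114
    endloop
  endfacet
  facet normal -0.9456 0.2076 0.2503
    outer loop
      vertex 2.038 13.053 0.000
      vertex 0.366 5.438 0.000
      vertex 7.797 7.797 26.114
    endloop
  endfacet
  facet normal -0.6527 -0.7150 0.2503
    outer loop
      vertex 0.366 5.438 0.000
      vertex 6.125 0.181 0.000
      vertex 7.797 7.797 26.114
    endloop
  endfacet
  facet normal 0.2931 -0.9227 0.2503
    outer loop
      vertex 6.125 0.181 0.000
      vertex 13.556 2.541 0.000
      vertex 7.797 7.797 26.114
    endloop
  endfacet
  facet normal 0.9456 -0.2076 0.2503
    outer loop
      vertex 13.556 2.541 0.000
      vertex 15.228 10.156 0.000
      vertex 7.797 7.797 26.114
    endloop
  endfacet
endsolid part

The G0 Z moves step by Δz≈6.529 mm. The G1 loops shrink linearly with z, so the solid tapers from its base footprint up to z≈26.1. Closing with a flat bottom cap and the tapered top and triangulating gives 10 facets — a regular 6-sided pyramid, base circumscribed radius ≈ 7.8 mm, apex at z ≈ 26.1 mm.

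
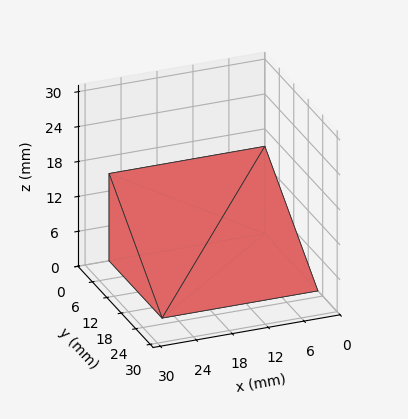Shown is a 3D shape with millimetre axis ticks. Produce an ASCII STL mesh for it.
Reading the render: the shape is a wedge (ramp): 26 × 22 mm base, rising to 15 mm along the y=0 edge and sloping linearly to z=0 at y=22 (dimensions read to the nearest mm from the axis ticks). For the STL, each face is triangulated and given an outward normal.

solid part
  facet normal 0.0000 0.0000 -1.0000
    outer loop
      vertex 26.0 22.0 0.0
      vertex 26.0 0.0 0.0
      vertex 0.0 0.0 0.0
    endloop
  endfacet
  facet normal 0.0000 0.0000 -1.0000
    outer loop
      vertex 0.0 22.0 0.0
      vertex 26.0 22.0 0.0
      vertex 0.0 0.0 0.0
    endloop
  endfacet
  facet normal 0.0000 -1.0000 0.0000
    outer loop
      vertex 0.0 0.0 0.0
      vertex 26.0 0.0 0.0
      vertex 26.0 0.0 15.0
    endloop
  endfacet
  facet normal 0.0000 -1.0000 0.0000
    outer loop
      vertex 0.0 0.0 0.0
      vertex 26.0 0.0 15.0
      vertex 0.0 0.0 15.0
    endloop
  endfacet
  facet normal 0.0000 0.5633 0.8262
    outer loop
      vertex 0.0 0.0 15.0
      vertex 26.0 0.0 15.0
      vertex 26.0 22.0 0.0
    endloop
  endfacet
  facet normal 0.0000 0.5633 0.8262
    outer loop
      vertex 0.0 0.0 15.0
      vertex 26.0 22.0 0.0
      vertex 0.0 22.0 0.0
    endloop
  endfacet
  facet normal -1.0000 0.0000 0.0000
    outer loop
      vertex 0.0 0.0 15.0
      vertex 0.0 22.0 0.0
      vertex 0.0 0.0 0.0
    endloop
  endfacet
  facet normal 1.0000 0.0000 0.0000
    outer loop
      vertex 26.0 0.0 0.0
      vertex 26.0 22.0 0.0
      vertex 26.0 0.0 15.0
    endloop
  endfacet
endsolid part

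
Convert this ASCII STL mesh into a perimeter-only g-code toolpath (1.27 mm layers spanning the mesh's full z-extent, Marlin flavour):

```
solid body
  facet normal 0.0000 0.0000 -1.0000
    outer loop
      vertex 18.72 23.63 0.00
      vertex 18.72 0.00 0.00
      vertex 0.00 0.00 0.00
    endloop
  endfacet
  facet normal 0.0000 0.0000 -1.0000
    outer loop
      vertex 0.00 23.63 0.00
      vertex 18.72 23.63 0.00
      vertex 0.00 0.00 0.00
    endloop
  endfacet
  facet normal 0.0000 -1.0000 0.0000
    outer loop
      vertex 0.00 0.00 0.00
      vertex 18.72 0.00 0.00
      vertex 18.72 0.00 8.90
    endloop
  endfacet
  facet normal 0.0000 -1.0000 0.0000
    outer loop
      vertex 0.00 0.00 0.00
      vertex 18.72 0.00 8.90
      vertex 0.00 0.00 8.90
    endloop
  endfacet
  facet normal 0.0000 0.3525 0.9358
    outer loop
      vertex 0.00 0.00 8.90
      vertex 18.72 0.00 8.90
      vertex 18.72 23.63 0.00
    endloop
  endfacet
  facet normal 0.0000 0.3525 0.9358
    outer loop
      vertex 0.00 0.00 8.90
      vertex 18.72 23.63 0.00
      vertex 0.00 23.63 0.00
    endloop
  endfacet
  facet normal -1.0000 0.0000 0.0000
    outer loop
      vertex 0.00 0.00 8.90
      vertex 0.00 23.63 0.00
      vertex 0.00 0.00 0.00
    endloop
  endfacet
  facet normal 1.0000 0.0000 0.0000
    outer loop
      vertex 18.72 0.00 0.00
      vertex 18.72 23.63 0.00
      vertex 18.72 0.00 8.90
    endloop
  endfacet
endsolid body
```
; perimeter-only toolpath
G21 ; units = mm
G90 ; absolute positioning
G28 ; home
; layer 1
G0 Z1.27
G0 X0.00 Y0.00
G1 X18.72 Y0.00
G1 X18.72 Y20.25
G1 X0.00 Y20.25
G1 X0.00 Y0.00
; layer 2
G0 Z2.54
G0 X0.00 Y0.00
G1 X18.72 Y0.00
G1 X18.72 Y16.88
G1 X0.00 Y16.88
G1 X0.00 Y0.00
; layer 3
G0 Z3.81
G0 X0.00 Y0.00
G1 X18.72 Y0.00
G1 X18.72 Y13.50
G1 X0.00 Y13.50
G1 X0.00 Y0.00
; layer 4
G0 Z5.09
G0 X0.00 Y0.00
G1 X18.72 Y0.00
G1 X18.72 Y10.13
G1 X0.00 Y10.13
G1 X0.00 Y0.00
; layer 5
G0 Z6.36
G0 X0.00 Y0.00
G1 X18.72 Y0.00
G1 X18.72 Y6.75
G1 X0.00 Y6.75
G1 X0.00 Y0.00
; layer 6
G0 Z7.63
G0 X0.00 Y0.00
G1 X18.72 Y0.00
G1 X18.72 Y3.38
G1 X0.00 Y3.38
G1 X0.00 Y0.00
M2 ; end

The solid is a wedge (ramp): 18.7 × 23.6 mm base, rising to 8.9 mm along the y=0 edge and sloping linearly to z=0 at y=23.6. Slicing at Δz = 1.27 mm — 7 equal slices spanning the solid's height, so layer i sits at z = i·h/7 — gives 6 non-empty perimeters. Each is a 4-segment closed polygon; G0 lifts to the layer z and rapids to the start vertex, then G1 traces the edges. The cross-section shrinks linearly with z (the slice at the apex is degenerate and omitted).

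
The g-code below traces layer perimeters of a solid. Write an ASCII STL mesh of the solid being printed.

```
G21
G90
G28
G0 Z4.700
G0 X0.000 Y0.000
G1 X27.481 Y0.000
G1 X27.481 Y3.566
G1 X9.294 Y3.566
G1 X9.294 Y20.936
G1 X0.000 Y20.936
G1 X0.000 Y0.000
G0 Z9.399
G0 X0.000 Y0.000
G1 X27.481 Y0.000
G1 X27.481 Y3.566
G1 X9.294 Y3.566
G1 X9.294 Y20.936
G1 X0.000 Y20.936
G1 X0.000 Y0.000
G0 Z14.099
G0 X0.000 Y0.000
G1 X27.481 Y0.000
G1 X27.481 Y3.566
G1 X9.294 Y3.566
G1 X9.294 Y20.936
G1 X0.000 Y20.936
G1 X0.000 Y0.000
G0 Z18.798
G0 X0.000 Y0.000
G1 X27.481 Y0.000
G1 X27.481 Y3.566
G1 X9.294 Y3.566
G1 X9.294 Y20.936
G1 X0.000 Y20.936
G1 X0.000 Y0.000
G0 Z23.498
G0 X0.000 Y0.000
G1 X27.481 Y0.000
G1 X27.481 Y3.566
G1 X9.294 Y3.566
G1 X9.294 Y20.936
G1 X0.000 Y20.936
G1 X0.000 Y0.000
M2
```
solid part
  facet normal 0.0000 0.0000 -1.0000
    outer loop
      vertex 27.481 3.566 0.000
      vertex 27.481 0.000 0.000
      vertex 0.000 0.000 0.000
    endloop
  endfacet
  facet normal 0.0000 0.0000 -1.0000
    outer loop
      vertex 9.294 3.566 0.000
      vertex 27.481 3.566 0.000
      vertex 0.000 0.000 0.000
    endloop
  endfacet
  facet normal 0.0000 0.0000 -1.0000
    outer loop
      vertex 9.294 20.936 0.000
      vertex 9.294 3.566 0.000
      vertex 0.000 0.000 0.000
    endloop
  endfacet
  facet normal 0.0000 0.0000 -1.0000
    outer loop
      vertex 0.000 20.936 0.000
      vertex 9.294 20.936 0.000
      vertex 0.000 0.000 0.000
    endloop
  endfacet
  facet normal 0.0000 0.0000 1.0000
    outer loop
      vertex 0.000 0.000 23.498
      vertex 27.481 0.000 23.498
      vertex 27.481 3.566 23.498
    endloop
  endfacet
  facet normal 0.0000 0.0000 1.0000
    outer loop
      vertex 0.000 0.000 23.498
      vertex 27.481 3.566 23.498
      vertex 9.294 3.566 23.498
    endloop
  endfacet
  facet normal 0.0000 0.0000 1.0000
    outer loop
      vertex 0.000 0.000 23.498
      vertex 9.294 3.566 23.498
      vertex 9.294 20.936 23.498
    endloop
  endfacet
  facet normal 0.0000 0.0000 1.0000
    outer loop
      vertex 0.000 0.000 23.498
      vertex 9.294 20.936 23.498
      vertex 0.000 20.936 23.498
    endloop
  endfacet
  facet normal 0.0000 -1.0000 0.0000
    outer loop
      vertex 0.000 0.000 0.000
      vertex 27.481 0.000 0.000
      vertex 27.481 0.000 23.498
    endloop
  endfacet
  facet normal 0.0000 -1.0000 0.0000
    outer loop
      vertex 0.000 0.000 0.000
      vertex 27.481 0.000 23.498
      vertex 0.000 0.000 23.498
    endloop
  endfacet
  facet normal 1.0000 0.0000 0.0000
    outer loop
      vertex 27.481 0.000 0.000
      vertex 27.481 3.566 0.000
      vertex 27.481 3.566 23.498
    endloop
  endfacet
  facet normal 1.0000 0.0000 0.0000
    outer loop
      vertex 27.481 0.000 0.000
      vertex 27.481 3.566 23.498
      vertex 27.481 0.000 23.498
    endloop
  endfacet
  facet normal 0.0000 1.0000 0.0000
    outer loop
      vertex 27.481 3.566 0.000
      vertex 9.294 3.566 0.000
      vertex 9.294 3.566 23.498
    endloop
  endfacet
  facet normal 0.0000 1.0000 0.0000
    outer loop
      vertex 27.481 3.566 0.000
      vertex 9.294 3.566 23.498
      vertex 27.481 3.566 23.498
    endloop
  endfacet
  facet normal 1.0000 0.0000 0.0000
    outer loop
      vertex 9.294 3.566 0.000
      vertex 9.294 20.936 0.000
      vertex 9.294 20.936 23.498
    endloop
  endfacet
  facet normal 1.0000 0.0000 0.0000
    outer loop
      vertex 9.294 3.566 0.000
      vertex 9.294 20.936 23.498
      vertex 9.294 3.566 23.498
    endloop
  endfacet
  facet normal 0.0000 1.0000 0.0000
    outer loop
      vertex 9.294 20.936 0.000
      vertex 0.000 20.936 0.000
      vertex 0.000 20.936 23.498
    endloop
  endfacet
  facet normal 0.0000 1.0000 0.0000
    outer loop
      vertex 9.294 20.936 0.000
      vertex 0.000 20.936 23.498
      vertex 9.294 20.936 23.498
    endloop
  endfacet
  facet normal -1.0000 0.0000 0.0000
    outer loop
      vertex 0.000 20.936 0.000
      vertex 0.000 0.000 0.000
      vertex 0.000 0.000 23.498
    endloop
  endfacet
  facet normal -1.0000 0.0000 0.0000
    outer loop
      vertex 0.000 20.936 0.000
      vertex 0.000 0.000 23.498
      vertex 0.000 20.936 23.498
    endloop
  endfacet
endsolid part

The G0 Z moves step by Δz≈4.700 mm. Every layer's G1 loop is the same polygon, so the solid is a straight extrusion of it from z=0 to z≈23.5. Closing with flat bottom and top caps and triangulating gives 20 facets — an L-shaped prism: outer 27.5 × 20.9 mm, arm thicknesses ≈ 3.57 mm (horizontal) and 9.29 mm (vertical), extruded 23.5 mm in z.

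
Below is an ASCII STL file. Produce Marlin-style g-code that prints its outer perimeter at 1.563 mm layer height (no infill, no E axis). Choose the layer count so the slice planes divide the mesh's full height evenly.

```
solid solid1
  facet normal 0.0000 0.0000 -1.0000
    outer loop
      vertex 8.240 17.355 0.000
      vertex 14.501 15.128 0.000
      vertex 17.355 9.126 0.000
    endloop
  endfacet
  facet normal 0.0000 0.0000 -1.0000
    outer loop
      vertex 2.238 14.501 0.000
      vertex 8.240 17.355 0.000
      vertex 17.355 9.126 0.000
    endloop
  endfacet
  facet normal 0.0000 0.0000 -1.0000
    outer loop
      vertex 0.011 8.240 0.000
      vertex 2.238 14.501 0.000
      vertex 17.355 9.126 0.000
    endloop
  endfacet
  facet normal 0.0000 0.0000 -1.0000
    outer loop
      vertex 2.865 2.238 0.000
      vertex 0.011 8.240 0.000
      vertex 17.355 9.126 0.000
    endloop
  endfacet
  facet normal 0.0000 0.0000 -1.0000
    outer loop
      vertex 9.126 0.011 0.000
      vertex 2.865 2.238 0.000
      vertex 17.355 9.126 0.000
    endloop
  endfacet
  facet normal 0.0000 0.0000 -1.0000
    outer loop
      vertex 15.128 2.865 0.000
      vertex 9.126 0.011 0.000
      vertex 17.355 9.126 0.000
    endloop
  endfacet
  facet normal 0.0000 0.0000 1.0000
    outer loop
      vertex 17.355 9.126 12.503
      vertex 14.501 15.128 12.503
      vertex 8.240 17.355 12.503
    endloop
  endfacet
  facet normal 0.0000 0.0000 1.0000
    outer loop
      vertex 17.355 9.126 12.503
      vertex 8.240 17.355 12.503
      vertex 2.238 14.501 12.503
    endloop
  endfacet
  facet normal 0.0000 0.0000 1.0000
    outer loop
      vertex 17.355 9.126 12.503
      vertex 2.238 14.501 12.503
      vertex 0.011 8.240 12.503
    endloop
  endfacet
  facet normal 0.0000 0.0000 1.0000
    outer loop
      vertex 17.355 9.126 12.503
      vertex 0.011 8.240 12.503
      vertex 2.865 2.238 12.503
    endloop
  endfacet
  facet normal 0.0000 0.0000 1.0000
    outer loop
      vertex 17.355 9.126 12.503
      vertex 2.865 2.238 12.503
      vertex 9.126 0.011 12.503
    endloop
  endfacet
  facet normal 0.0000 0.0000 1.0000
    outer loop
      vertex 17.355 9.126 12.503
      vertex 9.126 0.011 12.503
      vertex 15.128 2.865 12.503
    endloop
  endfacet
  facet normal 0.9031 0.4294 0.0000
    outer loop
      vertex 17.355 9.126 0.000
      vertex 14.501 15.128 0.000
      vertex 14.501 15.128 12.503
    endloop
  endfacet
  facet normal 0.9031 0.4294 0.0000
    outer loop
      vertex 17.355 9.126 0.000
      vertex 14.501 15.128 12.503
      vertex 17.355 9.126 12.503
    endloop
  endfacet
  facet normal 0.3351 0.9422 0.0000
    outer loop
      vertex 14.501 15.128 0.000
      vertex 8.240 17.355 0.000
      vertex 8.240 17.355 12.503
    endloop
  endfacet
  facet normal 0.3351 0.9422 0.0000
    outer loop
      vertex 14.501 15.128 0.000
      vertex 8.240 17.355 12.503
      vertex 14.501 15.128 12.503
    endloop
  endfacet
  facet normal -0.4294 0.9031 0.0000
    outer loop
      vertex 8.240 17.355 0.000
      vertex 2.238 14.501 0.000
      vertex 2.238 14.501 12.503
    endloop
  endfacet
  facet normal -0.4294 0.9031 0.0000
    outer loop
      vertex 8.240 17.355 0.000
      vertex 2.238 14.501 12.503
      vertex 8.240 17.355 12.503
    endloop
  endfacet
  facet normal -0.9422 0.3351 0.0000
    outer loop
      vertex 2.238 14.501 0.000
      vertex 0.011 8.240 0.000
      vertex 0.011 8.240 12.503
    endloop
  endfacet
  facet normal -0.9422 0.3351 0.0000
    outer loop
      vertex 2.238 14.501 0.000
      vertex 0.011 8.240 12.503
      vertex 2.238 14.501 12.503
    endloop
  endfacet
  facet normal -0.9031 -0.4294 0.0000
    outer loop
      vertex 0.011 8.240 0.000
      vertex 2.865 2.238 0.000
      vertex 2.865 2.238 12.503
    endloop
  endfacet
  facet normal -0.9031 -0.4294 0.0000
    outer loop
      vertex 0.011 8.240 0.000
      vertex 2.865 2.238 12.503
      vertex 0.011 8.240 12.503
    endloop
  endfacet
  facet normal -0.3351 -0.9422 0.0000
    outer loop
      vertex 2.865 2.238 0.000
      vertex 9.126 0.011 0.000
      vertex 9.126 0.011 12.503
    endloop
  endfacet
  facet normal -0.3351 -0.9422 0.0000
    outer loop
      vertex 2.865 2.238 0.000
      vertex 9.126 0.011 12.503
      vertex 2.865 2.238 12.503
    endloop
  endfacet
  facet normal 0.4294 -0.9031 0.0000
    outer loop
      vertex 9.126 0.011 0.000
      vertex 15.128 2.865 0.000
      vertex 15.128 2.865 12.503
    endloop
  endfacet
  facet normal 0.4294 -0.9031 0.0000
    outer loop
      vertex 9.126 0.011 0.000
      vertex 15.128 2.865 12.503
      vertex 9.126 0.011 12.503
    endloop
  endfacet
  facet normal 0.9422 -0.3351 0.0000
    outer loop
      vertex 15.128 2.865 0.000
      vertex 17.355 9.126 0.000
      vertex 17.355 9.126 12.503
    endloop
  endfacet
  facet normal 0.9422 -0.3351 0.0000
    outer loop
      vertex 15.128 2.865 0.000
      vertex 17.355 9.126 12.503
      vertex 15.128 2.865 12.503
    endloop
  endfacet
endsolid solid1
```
; perimeter-only toolpath
G21 ; units = mm
G90 ; absolute positioning
G28 ; home
; layer 1
G0 Z1.563
G0 X17.355 Y9.126
G1 X14.501 Y15.128
G1 X8.240 Y17.355
G1 X2.238 Y14.501
G1 X0.011 Y8.240
G1 X2.865 Y2.238
G1 X9.126 Y0.011
G1 X15.128 Y2.865
G1 X17.355 Y9.126
; layer 2
G0 Z3.126
G0 X17.355 Y9.126
G1 X14.501 Y15.128
G1 X8.240 Y17.355
G1 X2.238 Y14.501
G1 X0.011 Y8.240
G1 X2.865 Y2.238
G1 X9.126 Y0.011
G1 X15.128 Y2.865
G1 X17.355 Y9.126
; layer 3
G0 Z4.689
G0 X17.355 Y9.126
G1 X14.501 Y15.128
G1 X8.240 Y17.355
G1 X2.238 Y14.501
G1 X0.011 Y8.240
G1 X2.865 Y2.238
G1 X9.126 Y0.011
G1 X15.128 Y2.865
G1 X17.355 Y9.126
; layer 4
G0 Z6.252
G0 X17.355 Y9.126
G1 X14.501 Y15.128
G1 X8.240 Y17.355
G1 X2.238 Y14.501
G1 X0.011 Y8.240
G1 X2.865 Y2.238
G1 X9.126 Y0.011
G1 X15.128 Y2.865
G1 X17.355 Y9.126
; layer 5
G0 Z7.814
G0 X17.355 Y9.126
G1 X14.501 Y15.128
G1 X8.240 Y17.355
G1 X2.238 Y14.501
G1 X0.011 Y8.240
G1 X2.865 Y2.238
G1 X9.126 Y0.011
G1 X15.128 Y2.865
G1 X17.355 Y9.126
; layer 6
G0 Z9.377
G0 X17.355 Y9.126
G1 X14.501 Y15.128
G1 X8.240 Y17.355
G1 X2.238 Y14.501
G1 X0.011 Y8.240
G1 X2.865 Y2.238
G1 X9.126 Y0.011
G1 X15.128 Y2.865
G1 X17.355 Y9.126
; layer 7
G0 Z10.940
G0 X17.355 Y9.126
G1 X14.501 Y15.128
G1 X8.240 Y17.355
G1 X2.238 Y14.501
G1 X0.011 Y8.240
G1 X2.865 Y2.238
G1 X9.126 Y0.011
G1 X15.128 Y2.865
G1 X17.355 Y9.126
; layer 8
G0 Z12.503
G0 X17.355 Y9.126
G1 X14.501 Y15.128
G1 X8.240 Y17.355
G1 X2.238 Y14.501
G1 X0.011 Y8.240
G1 X2.865 Y2.238
G1 X9.126 Y0.011
G1 X15.128 Y2.865
G1 X17.355 Y9.126
M2 ; end

The solid is a regular 8-sided prism (a cylinder approximated with 8 flat sides), circumscribed radius ≈ 8.68 mm, height ≈ 12.5 mm. Slicing at Δz = 1.563 mm — 8 equal slices spanning the solid's height, so layer i sits at z = i·h/8 — gives 8 non-empty perimeters. Each is a 8-segment closed polygon; G0 lifts to the layer z and rapids to the start vertex, then G1 traces the edges.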